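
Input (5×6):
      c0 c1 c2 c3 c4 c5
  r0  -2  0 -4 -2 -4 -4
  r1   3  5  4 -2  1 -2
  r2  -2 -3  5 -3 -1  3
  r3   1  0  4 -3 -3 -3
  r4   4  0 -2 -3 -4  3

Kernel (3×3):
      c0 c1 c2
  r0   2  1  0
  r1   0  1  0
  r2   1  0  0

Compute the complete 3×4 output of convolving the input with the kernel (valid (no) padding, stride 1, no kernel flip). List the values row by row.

-1 -3 -7 -10
9 19 7 -7
-3 3 2 -13

Output[0,0]: The receptive field on the input at this output position is [-2 0 -4 / 3 5 4 / -2 -3 5]. Elementwise product with the kernel and sum: -2·2 + 0·1 + 5·1 + -2·1.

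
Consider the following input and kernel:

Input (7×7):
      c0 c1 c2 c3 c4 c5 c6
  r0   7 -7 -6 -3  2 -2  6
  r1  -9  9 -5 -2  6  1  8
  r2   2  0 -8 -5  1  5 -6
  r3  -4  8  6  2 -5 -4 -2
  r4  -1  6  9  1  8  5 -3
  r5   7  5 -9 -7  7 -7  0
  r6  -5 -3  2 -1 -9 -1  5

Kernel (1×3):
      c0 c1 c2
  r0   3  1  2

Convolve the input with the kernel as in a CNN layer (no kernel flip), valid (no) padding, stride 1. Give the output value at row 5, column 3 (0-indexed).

-28

The receptive field on the input at this output position is [-7 7 -7]. Elementwise product with the kernel and sum: -7·3 + 7·1 + -7·2.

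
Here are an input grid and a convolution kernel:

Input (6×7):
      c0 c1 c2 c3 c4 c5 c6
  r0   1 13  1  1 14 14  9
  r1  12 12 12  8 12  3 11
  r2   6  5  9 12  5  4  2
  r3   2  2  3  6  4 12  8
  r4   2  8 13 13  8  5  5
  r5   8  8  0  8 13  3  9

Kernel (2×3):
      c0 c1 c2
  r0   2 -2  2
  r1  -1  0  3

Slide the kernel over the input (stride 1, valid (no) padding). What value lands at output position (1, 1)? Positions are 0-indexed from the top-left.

The receptive field on the input at this output position is [12 12 8 / 5 9 12]. Elementwise product with the kernel and sum: 12·2 + 12·-2 + 8·2 + 5·-1 + 12·3.

47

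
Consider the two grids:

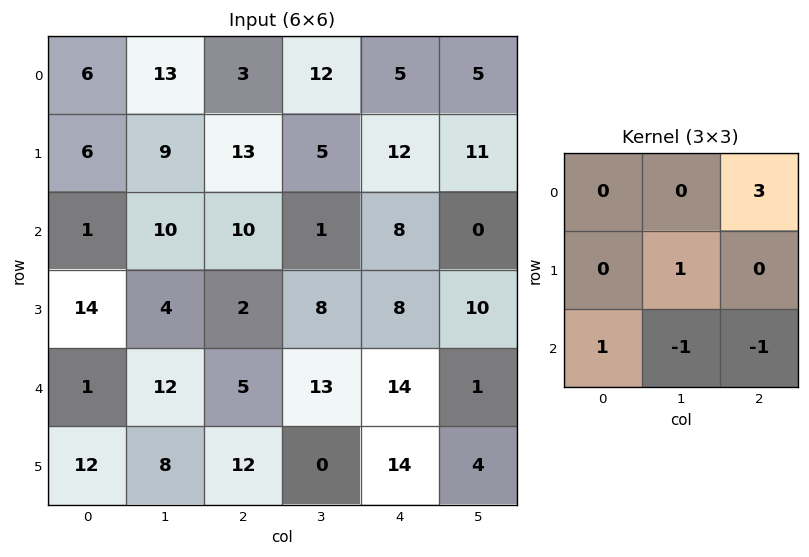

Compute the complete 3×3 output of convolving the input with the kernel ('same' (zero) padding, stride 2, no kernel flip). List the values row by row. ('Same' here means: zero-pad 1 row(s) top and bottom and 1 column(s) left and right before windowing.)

-9 -6 -13
10 19 31
-7 25 26

Output[0,0]: The receptive field on the zero-padded input at this output position is [0 0 0 / 0 6 13 / 0 6 9]. Elementwise product with the kernel and sum: 0·3 + 6·1 + 0·1 + 6·-1 + 9·-1.
Output[0,1]: The receptive field on the zero-padded input at this output position is [0 0 0 / 13 3 12 / 9 13 5]. Elementwise product with the kernel and sum: 0·3 + 3·1 + 9·1 + 13·-1 + 5·-1.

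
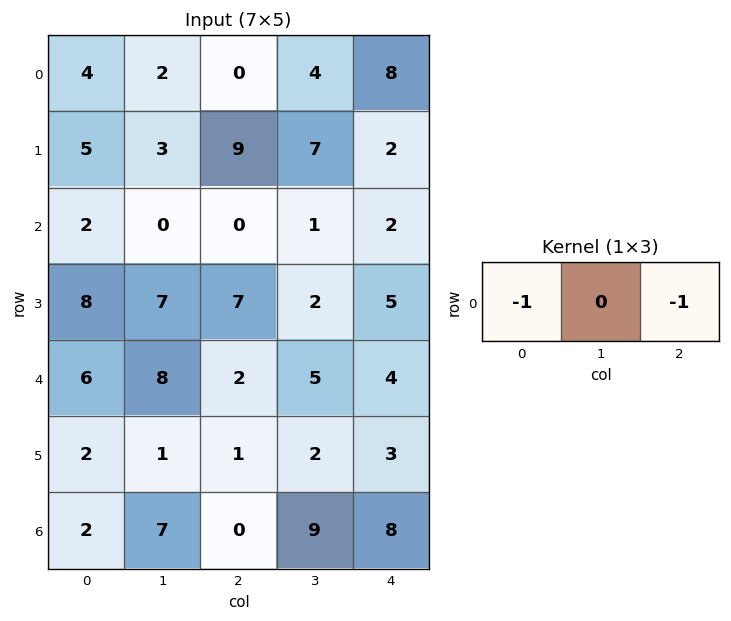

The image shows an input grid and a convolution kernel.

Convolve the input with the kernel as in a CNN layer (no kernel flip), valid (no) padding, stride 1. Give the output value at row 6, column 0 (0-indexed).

-2

The receptive field on the input at this output position is [2 7 0]. Elementwise product with the kernel and sum: 2·-1 + 0·-1.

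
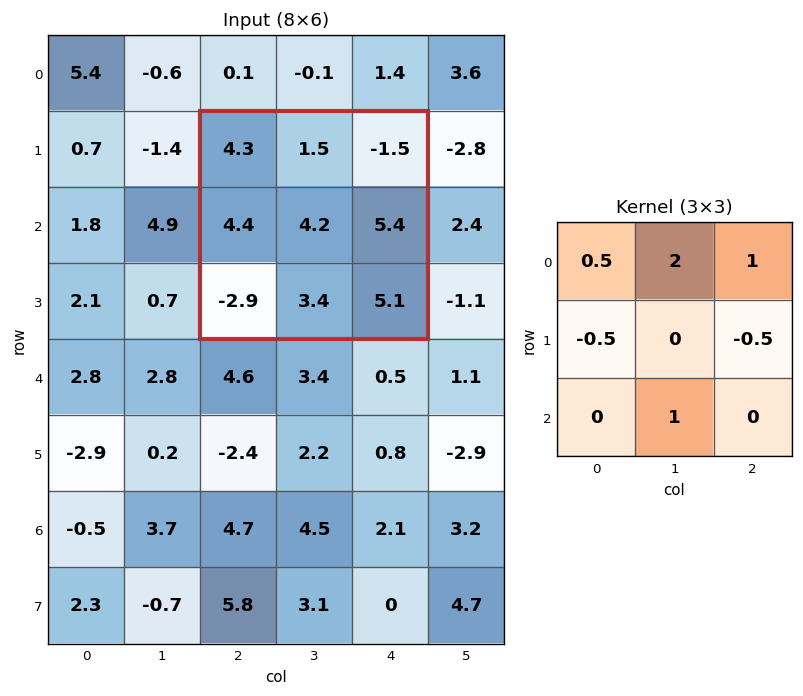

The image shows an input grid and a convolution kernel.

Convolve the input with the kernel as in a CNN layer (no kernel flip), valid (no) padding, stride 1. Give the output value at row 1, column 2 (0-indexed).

2.15

The receptive field on the input at this output position is [4.3 1.5 -1.5 / 4.4 4.2 5.4 / -2.9 3.4 5.1]. Elementwise product with the kernel and sum: 4.3·0.5 + 1.5·2 + -1.5·1 + 4.4·-0.5 + 5.4·-0.5 + 3.4·1.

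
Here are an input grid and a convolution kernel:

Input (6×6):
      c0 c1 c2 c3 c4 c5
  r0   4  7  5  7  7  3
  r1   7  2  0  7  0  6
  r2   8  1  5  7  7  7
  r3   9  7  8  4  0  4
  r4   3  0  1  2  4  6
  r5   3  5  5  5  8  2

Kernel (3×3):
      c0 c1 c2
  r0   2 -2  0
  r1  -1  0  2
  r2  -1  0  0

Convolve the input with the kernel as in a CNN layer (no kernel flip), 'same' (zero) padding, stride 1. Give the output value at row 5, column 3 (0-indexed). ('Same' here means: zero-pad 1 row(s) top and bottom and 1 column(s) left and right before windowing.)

The receptive field on the zero-padded input at this output position is [1 2 4 / 5 5 8 / 0 0 0]. Elementwise product with the kernel and sum: 1·2 + 2·-2 + 5·-1 + 8·2 + 0·-1.

9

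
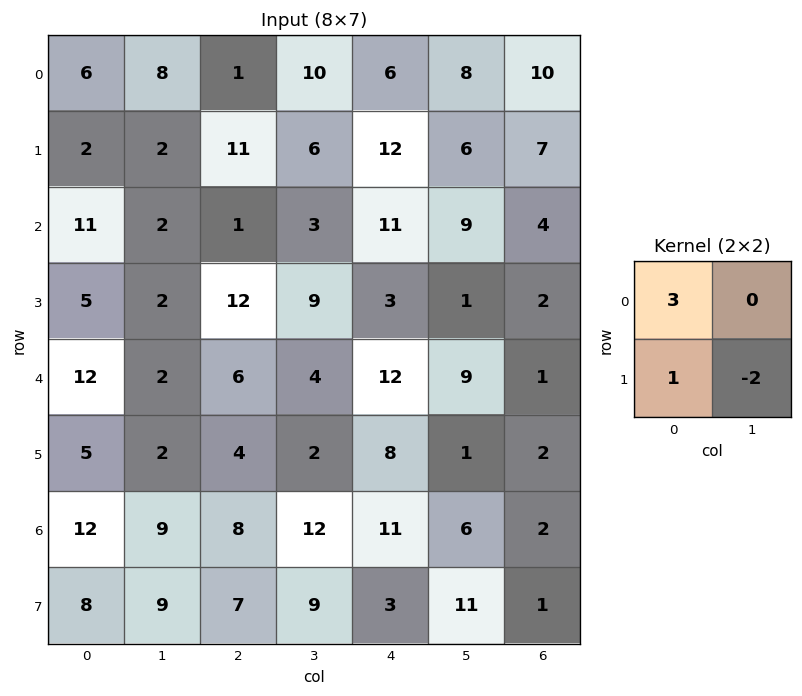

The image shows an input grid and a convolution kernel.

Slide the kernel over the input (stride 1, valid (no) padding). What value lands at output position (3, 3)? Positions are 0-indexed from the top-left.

The receptive field on the input at this output position is [9 3 / 4 12]. Elementwise product with the kernel and sum: 9·3 + 4·1 + 12·-2.

7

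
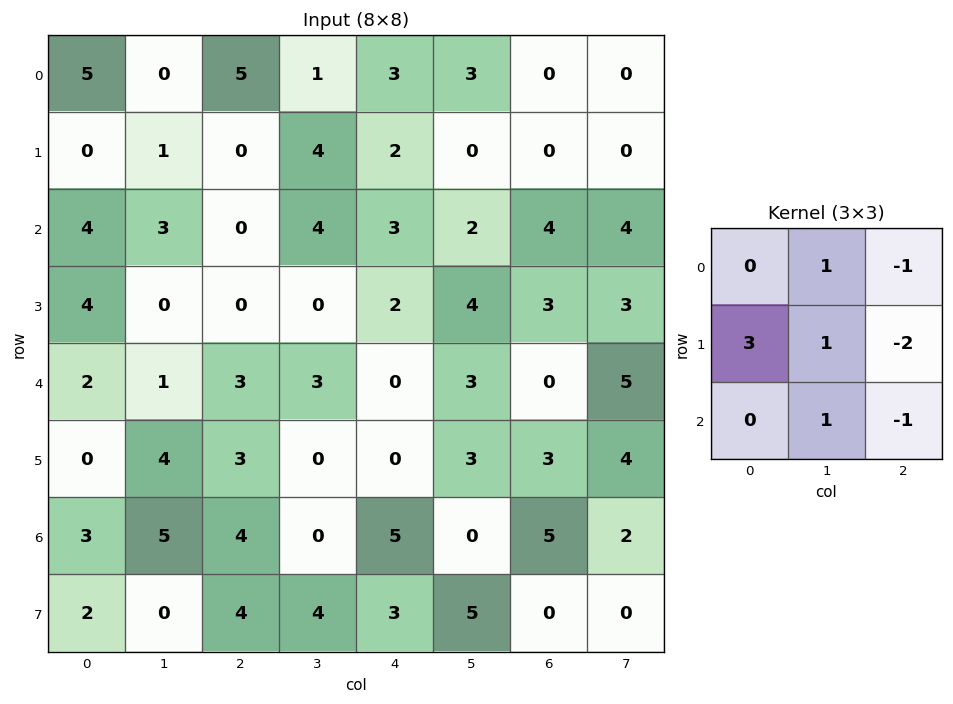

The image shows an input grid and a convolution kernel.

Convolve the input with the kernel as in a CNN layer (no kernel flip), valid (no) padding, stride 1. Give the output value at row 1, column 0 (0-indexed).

The receptive field on the input at this output position is [0 1 0 / 4 3 0 / 4 0 0]. Elementwise product with the kernel and sum: 1·1 + 0·-1 + 4·3 + 3·1 + 0·-2 + 0·1 + 0·-1.

16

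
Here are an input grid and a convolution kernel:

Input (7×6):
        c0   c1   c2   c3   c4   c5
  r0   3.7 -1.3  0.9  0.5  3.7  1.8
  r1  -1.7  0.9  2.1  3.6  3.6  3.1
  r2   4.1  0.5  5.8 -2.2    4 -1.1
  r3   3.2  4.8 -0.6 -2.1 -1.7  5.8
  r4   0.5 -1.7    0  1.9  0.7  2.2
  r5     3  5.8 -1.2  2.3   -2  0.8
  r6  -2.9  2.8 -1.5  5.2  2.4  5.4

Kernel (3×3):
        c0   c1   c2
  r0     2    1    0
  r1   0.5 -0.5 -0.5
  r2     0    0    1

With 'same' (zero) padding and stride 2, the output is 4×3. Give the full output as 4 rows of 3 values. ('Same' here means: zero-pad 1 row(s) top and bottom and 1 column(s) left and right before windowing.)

Output[0,0]: The receptive field on the zero-padded input at this output position is [0 0 0 / 0 3.7 -1.3 / 0 -1.7 0.9]. Elementwise product with the kernel and sum: 0·2 + 0·1 + 0·0.5 + 3.7·-0.5 + -1.3·-0.5 + 0.9·1.
Output[0,1]: The receptive field on the zero-padded input at this output position is [0 0 0 / -1.3 0.9 0.5 / 0.9 2.1 3.6]. Elementwise product with the kernel and sum: 0·2 + 0·1 + -1.3·0.5 + 0.9·-0.5 + 0.5·-0.5 + 3.6·1.

-0.3 2.25 0.6
0.8 0.25 14.05
9.6 9.5 -5.6
3.05 9.95 1.3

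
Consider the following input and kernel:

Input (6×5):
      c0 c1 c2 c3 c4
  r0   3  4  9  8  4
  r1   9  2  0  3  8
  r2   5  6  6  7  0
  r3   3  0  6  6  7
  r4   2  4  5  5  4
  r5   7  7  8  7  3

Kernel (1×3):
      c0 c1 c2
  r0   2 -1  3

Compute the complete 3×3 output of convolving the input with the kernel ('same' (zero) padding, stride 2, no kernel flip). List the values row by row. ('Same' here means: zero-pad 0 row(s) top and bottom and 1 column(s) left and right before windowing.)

Output[0,0]: The receptive field on the zero-padded input at this output position is [0 3 4]. Elementwise product with the kernel and sum: 0·2 + 3·-1 + 4·3.
Output[0,1]: The receptive field on the zero-padded input at this output position is [4 9 8]. Elementwise product with the kernel and sum: 4·2 + 9·-1 + 8·3.

9 23 12
13 27 14
10 18 6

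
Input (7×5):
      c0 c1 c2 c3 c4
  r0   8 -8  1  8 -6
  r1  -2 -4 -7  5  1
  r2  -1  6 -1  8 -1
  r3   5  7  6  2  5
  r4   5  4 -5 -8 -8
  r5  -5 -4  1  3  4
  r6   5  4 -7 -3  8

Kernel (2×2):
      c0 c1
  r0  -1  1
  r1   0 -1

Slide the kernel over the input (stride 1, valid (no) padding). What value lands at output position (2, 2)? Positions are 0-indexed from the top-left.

The receptive field on the input at this output position is [-1 8 / 6 2]. Elementwise product with the kernel and sum: -1·-1 + 8·1 + 2·-1.

7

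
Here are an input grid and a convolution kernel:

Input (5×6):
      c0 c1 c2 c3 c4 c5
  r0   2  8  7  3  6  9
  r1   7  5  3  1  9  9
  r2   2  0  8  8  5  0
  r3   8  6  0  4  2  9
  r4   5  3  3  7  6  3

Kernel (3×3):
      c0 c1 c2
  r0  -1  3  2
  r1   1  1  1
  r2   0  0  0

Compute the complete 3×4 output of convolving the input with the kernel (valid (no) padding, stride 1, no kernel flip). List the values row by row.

Output[0,0]: The receptive field on the input at this output position is [2 8 7 / 7 5 3 / 2 0 8]. Elementwise product with the kernel and sum: 2·-1 + 8·3 + 7·2 + 7·1 + 5·1 + 3·1.

51 28 27 52
24 22 39 57
28 50 32 22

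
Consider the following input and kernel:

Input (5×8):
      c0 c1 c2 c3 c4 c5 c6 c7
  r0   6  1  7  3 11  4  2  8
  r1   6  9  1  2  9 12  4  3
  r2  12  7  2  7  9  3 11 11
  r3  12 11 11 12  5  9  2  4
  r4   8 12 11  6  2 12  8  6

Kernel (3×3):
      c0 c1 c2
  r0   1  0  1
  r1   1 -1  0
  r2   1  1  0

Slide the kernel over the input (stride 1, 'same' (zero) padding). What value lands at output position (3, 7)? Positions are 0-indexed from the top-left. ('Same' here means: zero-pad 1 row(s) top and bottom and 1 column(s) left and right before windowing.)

The receptive field on the zero-padded input at this output position is [11 11 0 / 2 4 0 / 8 6 0]. Elementwise product with the kernel and sum: 11·1 + 0·1 + 2·1 + 4·-1 + 8·1 + 6·1.

23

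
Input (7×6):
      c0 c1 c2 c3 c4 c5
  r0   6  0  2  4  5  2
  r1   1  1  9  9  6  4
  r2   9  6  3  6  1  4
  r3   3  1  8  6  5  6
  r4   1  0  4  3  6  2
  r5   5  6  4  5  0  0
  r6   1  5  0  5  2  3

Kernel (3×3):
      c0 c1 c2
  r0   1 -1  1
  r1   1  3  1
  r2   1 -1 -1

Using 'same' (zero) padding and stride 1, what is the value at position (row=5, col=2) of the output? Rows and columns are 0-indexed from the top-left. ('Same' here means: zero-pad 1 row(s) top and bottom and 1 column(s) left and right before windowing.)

The receptive field on the zero-padded input at this output position is [0 4 3 / 6 4 5 / 5 0 5]. Elementwise product with the kernel and sum: 0·1 + 4·-1 + 3·1 + 6·1 + 4·3 + 5·1 + 5·1 + 0·-1 + 5·-1.

22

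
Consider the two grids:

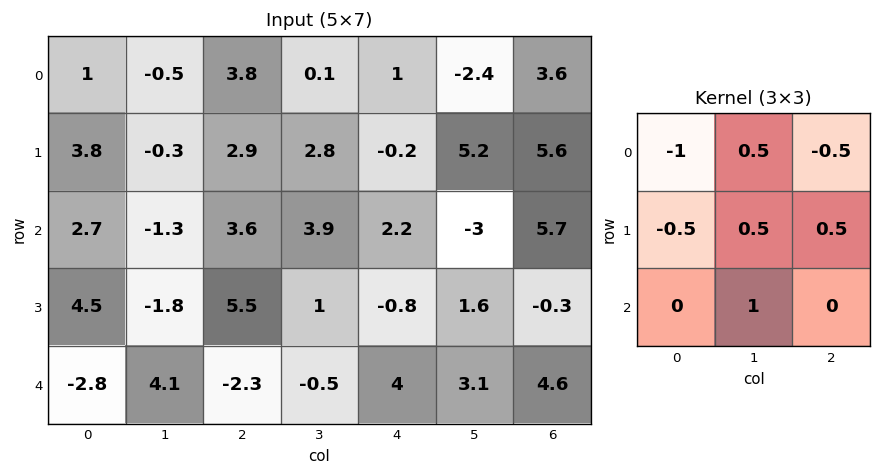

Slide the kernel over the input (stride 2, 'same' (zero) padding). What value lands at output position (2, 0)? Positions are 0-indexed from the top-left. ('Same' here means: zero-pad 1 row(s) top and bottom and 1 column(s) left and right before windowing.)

The receptive field on the zero-padded input at this output position is [0 4.5 -1.8 / 0 -2.8 4.1 / 0 0 0]. Elementwise product with the kernel and sum: 0·-1 + 4.5·0.5 + -1.8·-0.5 + 0·-0.5 + -2.8·0.5 + 4.1·0.5 + 0·1.

3.8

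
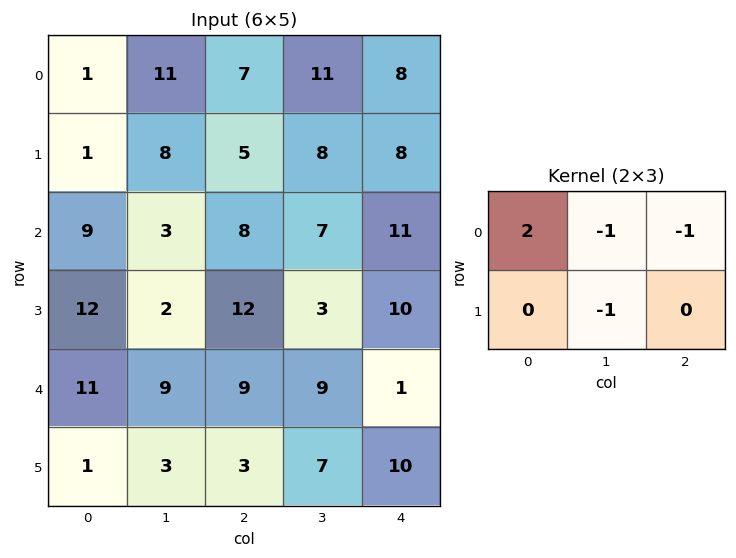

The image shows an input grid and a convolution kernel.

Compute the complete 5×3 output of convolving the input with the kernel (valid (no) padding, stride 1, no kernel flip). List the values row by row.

-24 -1 -13
-14 -5 -13
5 -21 -5
1 -20 2
1 -3 1

Output[0,0]: The receptive field on the input at this output position is [1 11 7 / 1 8 5]. Elementwise product with the kernel and sum: 1·2 + 11·-1 + 7·-1 + 8·-1.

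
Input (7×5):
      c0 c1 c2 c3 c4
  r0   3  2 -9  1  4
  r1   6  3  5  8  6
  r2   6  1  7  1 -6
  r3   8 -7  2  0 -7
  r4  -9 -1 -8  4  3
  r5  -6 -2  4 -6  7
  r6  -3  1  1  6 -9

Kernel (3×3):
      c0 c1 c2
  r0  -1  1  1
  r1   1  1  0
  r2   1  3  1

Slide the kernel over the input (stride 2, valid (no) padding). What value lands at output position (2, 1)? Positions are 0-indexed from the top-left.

The receptive field on the input at this output position is [-8 4 3 / 4 -6 7 / 1 6 -9]. Elementwise product with the kernel and sum: -8·-1 + 4·1 + 3·1 + 4·1 + -6·1 + 1·1 + 6·3 + -9·1.

23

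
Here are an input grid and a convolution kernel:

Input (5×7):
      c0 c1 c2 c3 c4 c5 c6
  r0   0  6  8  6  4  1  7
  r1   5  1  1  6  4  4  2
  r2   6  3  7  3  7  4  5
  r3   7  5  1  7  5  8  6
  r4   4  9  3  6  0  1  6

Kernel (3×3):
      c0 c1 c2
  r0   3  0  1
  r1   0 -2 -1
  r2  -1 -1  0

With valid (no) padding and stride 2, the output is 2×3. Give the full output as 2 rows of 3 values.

-4 2 -2
1 0 3

Output[0,0]: The receptive field on the input at this output position is [0 6 8 / 5 1 1 / 6 3 7]. Elementwise product with the kernel and sum: 0·3 + 8·1 + 1·-2 + 1·-1 + 6·-1 + 3·-1.
Output[0,1]: The receptive field on the input at this output position is [8 6 4 / 1 6 4 / 7 3 7]. Elementwise product with the kernel and sum: 8·3 + 4·1 + 6·-2 + 4·-1 + 7·-1 + 3·-1.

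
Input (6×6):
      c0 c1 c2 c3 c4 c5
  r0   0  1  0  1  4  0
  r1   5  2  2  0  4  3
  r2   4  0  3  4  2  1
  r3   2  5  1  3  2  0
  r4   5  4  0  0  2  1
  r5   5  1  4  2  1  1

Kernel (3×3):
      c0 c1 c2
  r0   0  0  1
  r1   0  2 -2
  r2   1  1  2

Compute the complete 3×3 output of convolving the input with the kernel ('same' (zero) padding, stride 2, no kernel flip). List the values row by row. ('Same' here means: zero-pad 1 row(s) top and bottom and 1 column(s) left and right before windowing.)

Output[0,0]: The receptive field on the zero-padded input at this output position is [0 0 0 / 0 0 1 / 0 5 2]. Elementwise product with the kernel and sum: 0·1 + 0·2 + 1·-2 + 0·1 + 5·1 + 2·2.

7 2 18
22 10 10
14 12 7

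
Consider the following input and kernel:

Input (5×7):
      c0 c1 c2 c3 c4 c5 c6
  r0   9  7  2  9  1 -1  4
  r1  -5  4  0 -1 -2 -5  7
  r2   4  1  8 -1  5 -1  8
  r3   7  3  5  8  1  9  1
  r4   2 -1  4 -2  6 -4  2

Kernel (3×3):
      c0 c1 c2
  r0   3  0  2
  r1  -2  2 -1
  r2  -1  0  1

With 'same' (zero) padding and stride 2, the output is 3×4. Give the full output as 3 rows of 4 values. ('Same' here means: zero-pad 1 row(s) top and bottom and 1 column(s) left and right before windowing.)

Output[0,0]: The receptive field on the zero-padded input at this output position is [0 0 0 / 0 9 7 / 0 -5 4]. Elementwise product with the kernel and sum: 0·3 + 0·2 + 0·-2 + 9·2 + 7·-1 + 0·-1 + 4·1.

15 -24 -19 15
18 30 1 -6
11 37 62 39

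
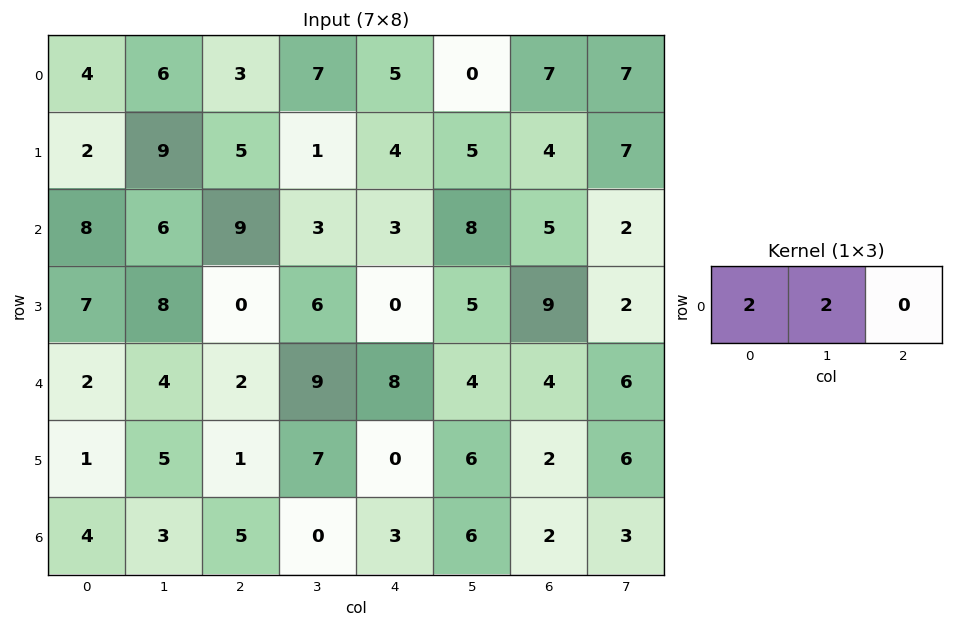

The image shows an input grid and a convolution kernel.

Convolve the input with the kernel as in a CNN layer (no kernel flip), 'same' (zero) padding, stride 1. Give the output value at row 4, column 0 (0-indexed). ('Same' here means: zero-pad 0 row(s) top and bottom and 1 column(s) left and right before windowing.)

The receptive field on the zero-padded input at this output position is [0 2 4]. Elementwise product with the kernel and sum: 0·2 + 2·2.

4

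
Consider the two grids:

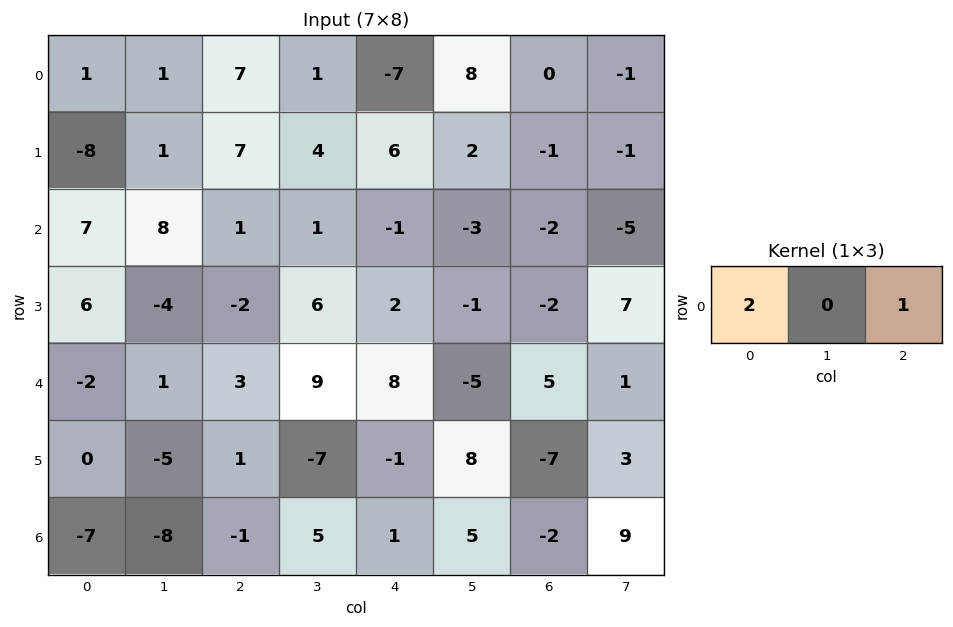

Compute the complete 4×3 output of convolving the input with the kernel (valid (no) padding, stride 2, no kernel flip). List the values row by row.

Output[0,0]: The receptive field on the input at this output position is [1 1 7]. Elementwise product with the kernel and sum: 1·2 + 7·1.
Output[0,1]: The receptive field on the input at this output position is [7 1 -7]. Elementwise product with the kernel and sum: 7·2 + -7·1.

9 7 -14
15 1 -4
-1 14 21
-15 -1 0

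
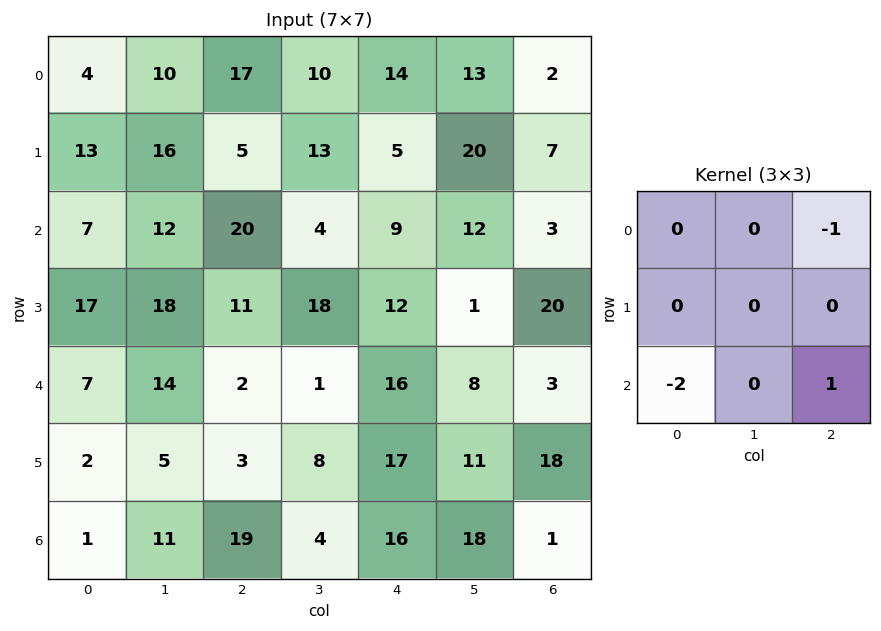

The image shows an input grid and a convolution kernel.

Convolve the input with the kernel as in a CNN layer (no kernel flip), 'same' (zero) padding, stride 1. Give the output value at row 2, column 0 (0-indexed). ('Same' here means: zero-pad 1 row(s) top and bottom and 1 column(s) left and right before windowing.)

2

The receptive field on the zero-padded input at this output position is [0 13 16 / 0 7 12 / 0 17 18]. Elementwise product with the kernel and sum: 16·-1 + 0·-2 + 18·1.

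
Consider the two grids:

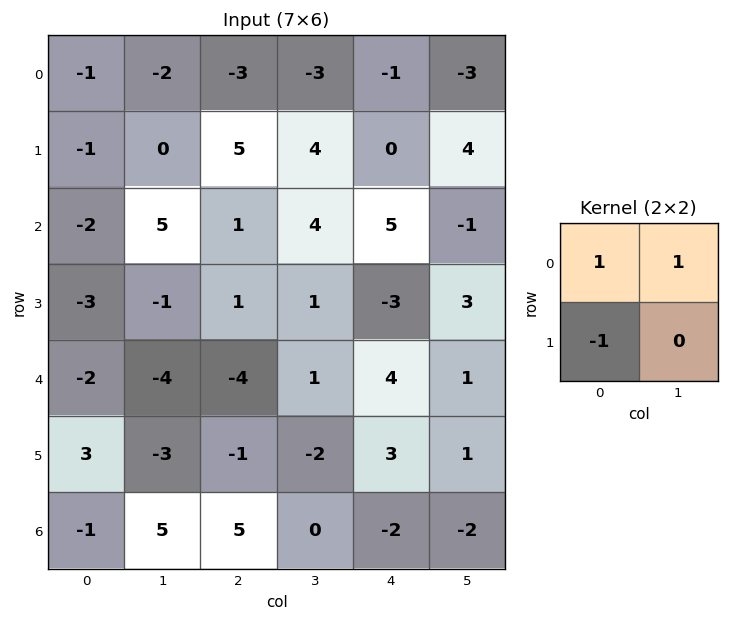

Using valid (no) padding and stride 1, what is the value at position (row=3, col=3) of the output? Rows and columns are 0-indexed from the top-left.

The receptive field on the input at this output position is [1 -3 / 1 4]. Elementwise product with the kernel and sum: 1·1 + -3·1 + 1·-1.

-3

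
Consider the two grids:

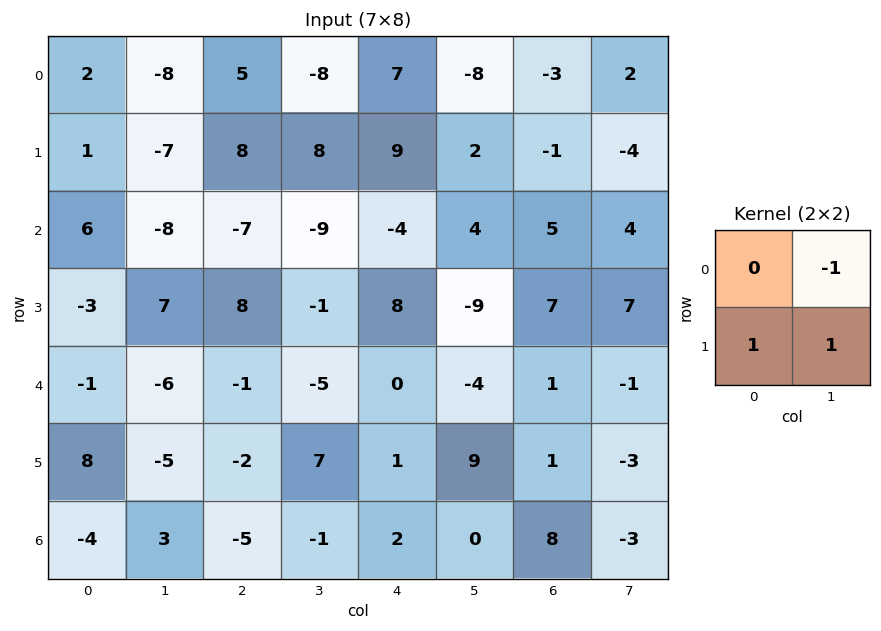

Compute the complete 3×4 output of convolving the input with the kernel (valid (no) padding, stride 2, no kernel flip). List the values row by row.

2 24 19 -7
12 16 -5 10
9 10 14 -1

Output[0,0]: The receptive field on the input at this output position is [2 -8 / 1 -7]. Elementwise product with the kernel and sum: -8·-1 + 1·1 + -7·1.
Output[0,1]: The receptive field on the input at this output position is [5 -8 / 8 8]. Elementwise product with the kernel and sum: -8·-1 + 8·1 + 8·1.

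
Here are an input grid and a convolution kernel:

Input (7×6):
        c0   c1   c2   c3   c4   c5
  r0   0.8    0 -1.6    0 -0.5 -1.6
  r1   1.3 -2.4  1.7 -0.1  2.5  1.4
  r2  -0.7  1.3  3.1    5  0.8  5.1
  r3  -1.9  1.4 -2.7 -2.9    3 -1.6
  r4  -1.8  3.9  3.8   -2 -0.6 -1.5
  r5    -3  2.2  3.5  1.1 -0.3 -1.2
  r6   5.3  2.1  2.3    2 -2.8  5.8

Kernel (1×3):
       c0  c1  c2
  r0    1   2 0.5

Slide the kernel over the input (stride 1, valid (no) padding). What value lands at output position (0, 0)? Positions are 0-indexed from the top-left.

0

The receptive field on the input at this output position is [0.8 0 -1.6]. Elementwise product with the kernel and sum: 0.8·1 + 0·2 + -1.6·0.5.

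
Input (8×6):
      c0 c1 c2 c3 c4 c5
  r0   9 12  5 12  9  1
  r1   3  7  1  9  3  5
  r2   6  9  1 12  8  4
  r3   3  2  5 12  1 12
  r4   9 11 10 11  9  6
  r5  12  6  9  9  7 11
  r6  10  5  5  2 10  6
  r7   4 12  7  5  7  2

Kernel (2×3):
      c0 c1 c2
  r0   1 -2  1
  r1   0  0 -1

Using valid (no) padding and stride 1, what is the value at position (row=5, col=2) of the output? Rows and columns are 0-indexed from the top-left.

The receptive field on the input at this output position is [9 9 7 / 5 2 10]. Elementwise product with the kernel and sum: 9·1 + 9·-2 + 7·1 + 10·-1.

-12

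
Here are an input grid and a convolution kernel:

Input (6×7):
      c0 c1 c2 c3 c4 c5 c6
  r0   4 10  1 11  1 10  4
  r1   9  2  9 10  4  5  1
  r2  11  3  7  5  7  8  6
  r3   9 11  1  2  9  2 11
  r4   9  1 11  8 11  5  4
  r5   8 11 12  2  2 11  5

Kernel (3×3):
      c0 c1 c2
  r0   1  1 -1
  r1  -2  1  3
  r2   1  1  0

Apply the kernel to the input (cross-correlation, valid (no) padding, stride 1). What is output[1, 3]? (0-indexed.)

The receptive field on the input at this output position is [10 4 5 / 5 7 8 / 2 9 2]. Elementwise product with the kernel and sum: 10·1 + 4·1 + 5·-1 + 5·-2 + 7·1 + 8·3 + 2·1 + 9·1.

41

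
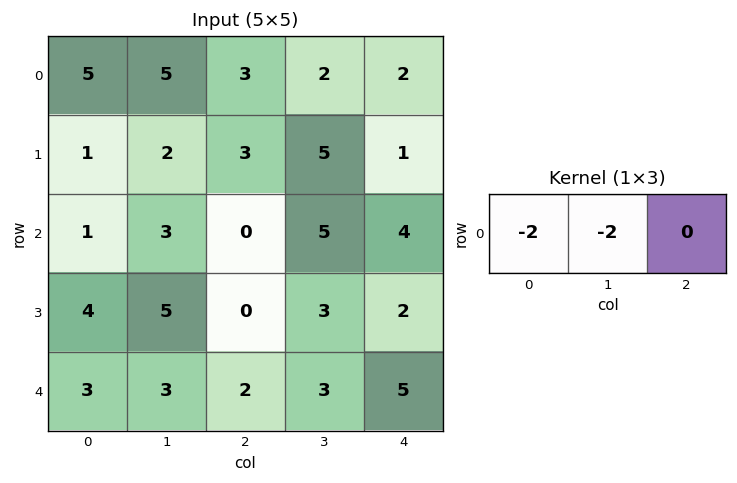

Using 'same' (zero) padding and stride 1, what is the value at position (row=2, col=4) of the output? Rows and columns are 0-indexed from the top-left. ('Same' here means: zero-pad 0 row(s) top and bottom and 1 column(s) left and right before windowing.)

-18

The receptive field on the zero-padded input at this output position is [5 4 0]. Elementwise product with the kernel and sum: 5·-2 + 4·-2.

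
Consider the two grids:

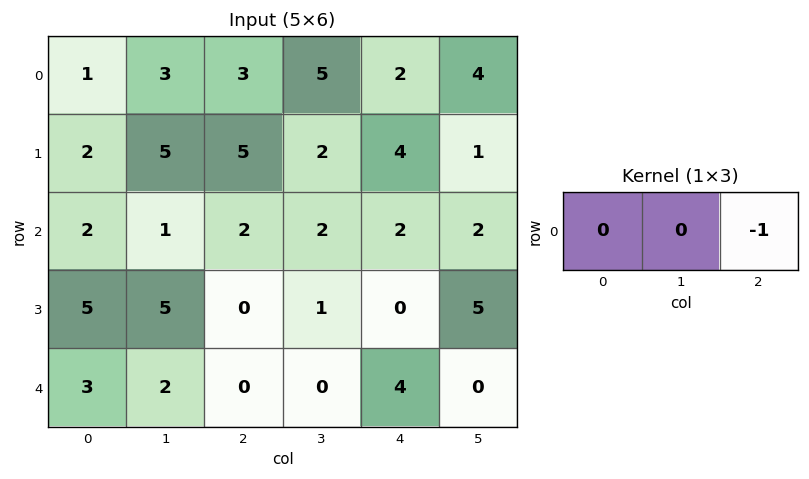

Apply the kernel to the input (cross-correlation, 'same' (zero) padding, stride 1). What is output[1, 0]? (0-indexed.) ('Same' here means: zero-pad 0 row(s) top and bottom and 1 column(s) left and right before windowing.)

The receptive field on the zero-padded input at this output position is [0 2 5]. Elementwise product with the kernel and sum: 5·-1.

-5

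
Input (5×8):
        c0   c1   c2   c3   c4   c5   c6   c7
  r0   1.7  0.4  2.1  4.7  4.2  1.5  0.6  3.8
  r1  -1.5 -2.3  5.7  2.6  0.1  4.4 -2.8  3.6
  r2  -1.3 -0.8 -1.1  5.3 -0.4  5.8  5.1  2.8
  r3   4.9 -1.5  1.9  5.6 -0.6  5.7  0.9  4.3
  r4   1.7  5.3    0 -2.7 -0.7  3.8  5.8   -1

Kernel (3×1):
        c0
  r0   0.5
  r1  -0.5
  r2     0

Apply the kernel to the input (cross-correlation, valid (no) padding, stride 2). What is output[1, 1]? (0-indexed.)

The receptive field on the input at this output position is [-1.1 / 1.9 / 0]. Elementwise product with the kernel and sum: -1.1·0.5 + 1.9·-0.5.

-1.5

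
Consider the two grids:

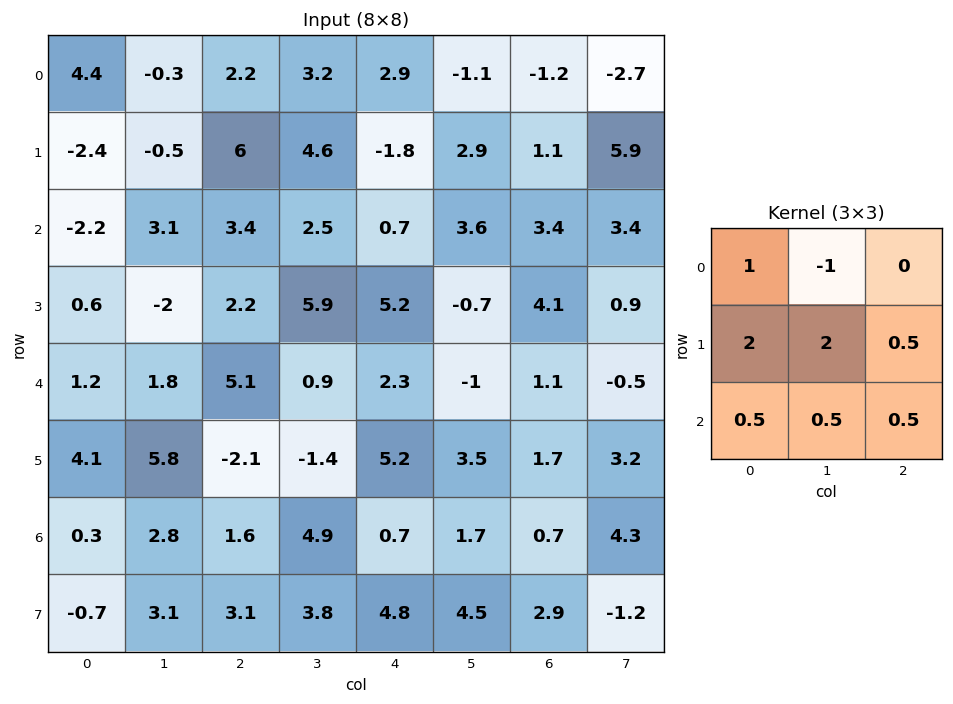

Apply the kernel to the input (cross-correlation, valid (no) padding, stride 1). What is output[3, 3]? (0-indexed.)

The receptive field on the input at this output position is [5.9 5.2 -0.7 / 0.9 2.3 -1 / -1.4 5.2 3.5]. Elementwise product with the kernel and sum: 5.9·1 + 5.2·-1 + 0.9·2 + 2.3·2 + -1·0.5 + -1.4·0.5 + 5.2·0.5 + 3.5·0.5.

10.25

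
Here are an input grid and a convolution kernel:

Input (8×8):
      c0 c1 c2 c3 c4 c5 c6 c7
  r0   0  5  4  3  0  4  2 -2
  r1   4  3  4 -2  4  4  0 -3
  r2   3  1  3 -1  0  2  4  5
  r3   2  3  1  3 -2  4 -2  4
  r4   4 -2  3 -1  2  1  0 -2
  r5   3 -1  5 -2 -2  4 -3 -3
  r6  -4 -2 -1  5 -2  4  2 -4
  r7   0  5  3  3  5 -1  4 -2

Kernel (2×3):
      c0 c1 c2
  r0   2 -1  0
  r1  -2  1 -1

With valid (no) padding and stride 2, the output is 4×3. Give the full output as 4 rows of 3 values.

-14 -9 -8
3 10 8
-2 -3 14
-4 -15 -23

Output[0,0]: The receptive field on the input at this output position is [0 5 4 / 4 3 4]. Elementwise product with the kernel and sum: 0·2 + 5·-1 + 4·-2 + 3·1 + 4·-1.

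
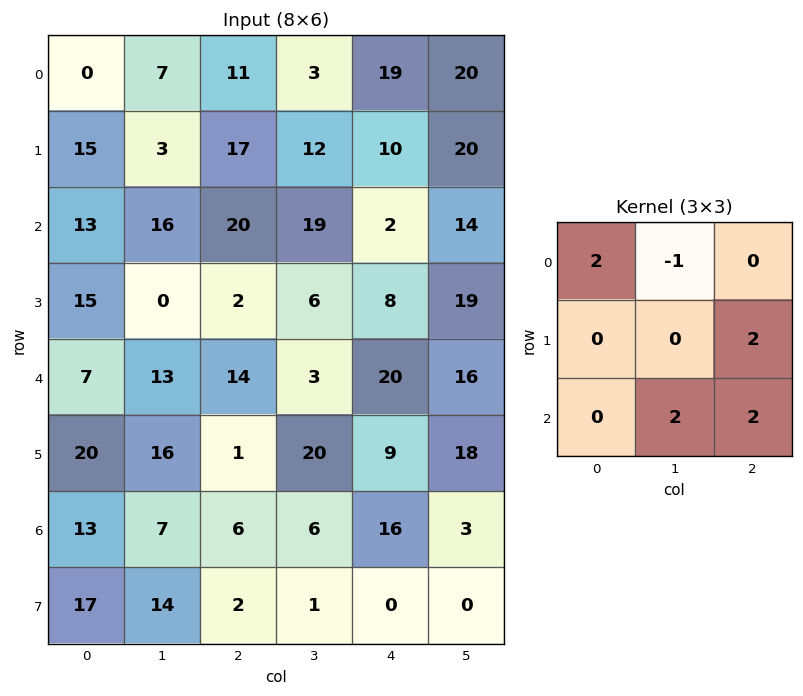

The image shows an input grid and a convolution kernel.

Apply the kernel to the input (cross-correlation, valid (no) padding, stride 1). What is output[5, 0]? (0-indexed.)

The receptive field on the input at this output position is [20 16 1 / 13 7 6 / 17 14 2]. Elementwise product with the kernel and sum: 20·2 + 16·-1 + 6·2 + 14·2 + 2·2.

68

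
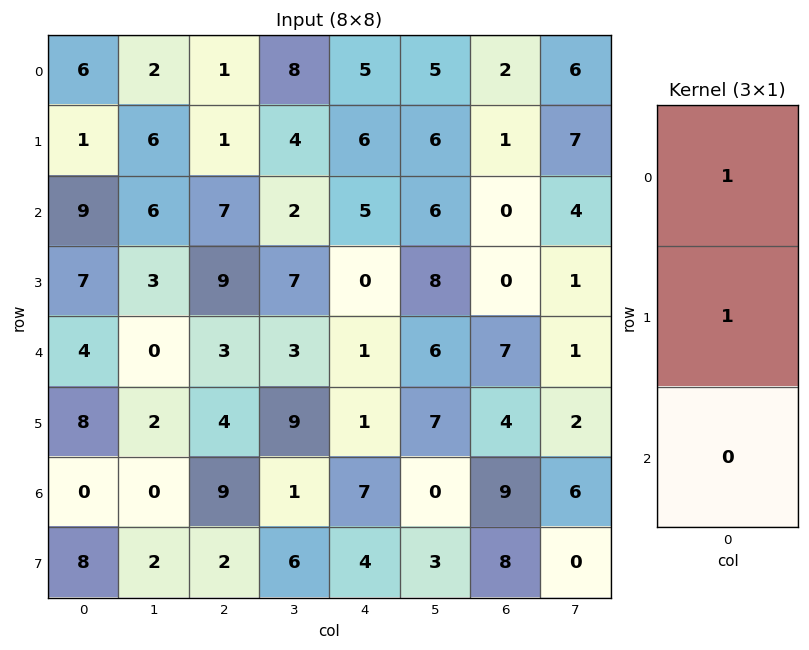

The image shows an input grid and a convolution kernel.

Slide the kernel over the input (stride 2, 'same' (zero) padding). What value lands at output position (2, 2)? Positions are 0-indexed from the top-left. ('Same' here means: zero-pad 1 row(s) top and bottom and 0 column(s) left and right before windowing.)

The receptive field on the zero-padded input at this output position is [0 / 1 / 1]. Elementwise product with the kernel and sum: 0·1 + 1·1.

1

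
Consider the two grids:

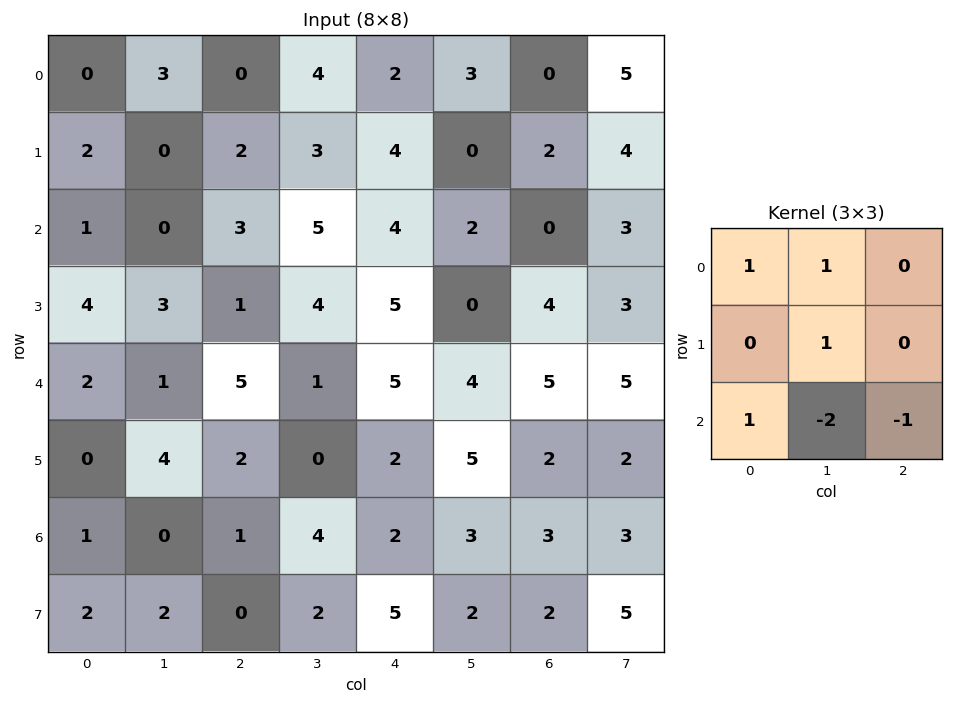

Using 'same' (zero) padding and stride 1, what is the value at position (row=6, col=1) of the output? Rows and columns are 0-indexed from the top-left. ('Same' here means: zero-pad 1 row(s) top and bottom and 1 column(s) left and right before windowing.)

2

The receptive field on the zero-padded input at this output position is [0 4 2 / 1 0 1 / 2 2 0]. Elementwise product with the kernel and sum: 0·1 + 4·1 + 0·1 + 2·1 + 2·-2 + 0·-1.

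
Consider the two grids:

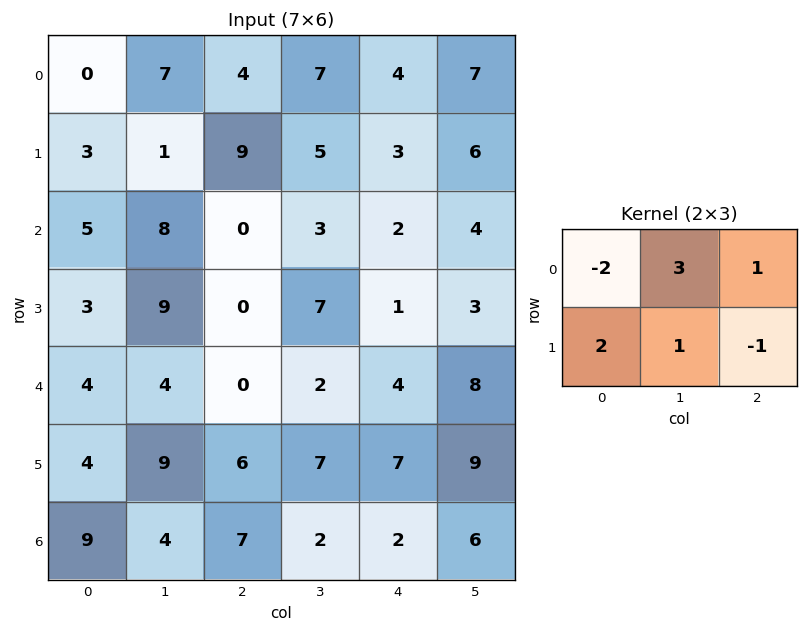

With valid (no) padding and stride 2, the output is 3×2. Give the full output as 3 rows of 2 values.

Output[0,0]: The receptive field on the input at this output position is [0 7 4 / 3 1 9]. Elementwise product with the kernel and sum: 0·-2 + 7·3 + 4·1 + 3·2 + 1·1 + 9·-1.
Output[0,1]: The receptive field on the input at this output position is [4 7 4 / 9 5 3]. Elementwise product with the kernel and sum: 4·-2 + 7·3 + 4·1 + 9·2 + 5·1 + 3·-1.

23 37
29 17
15 22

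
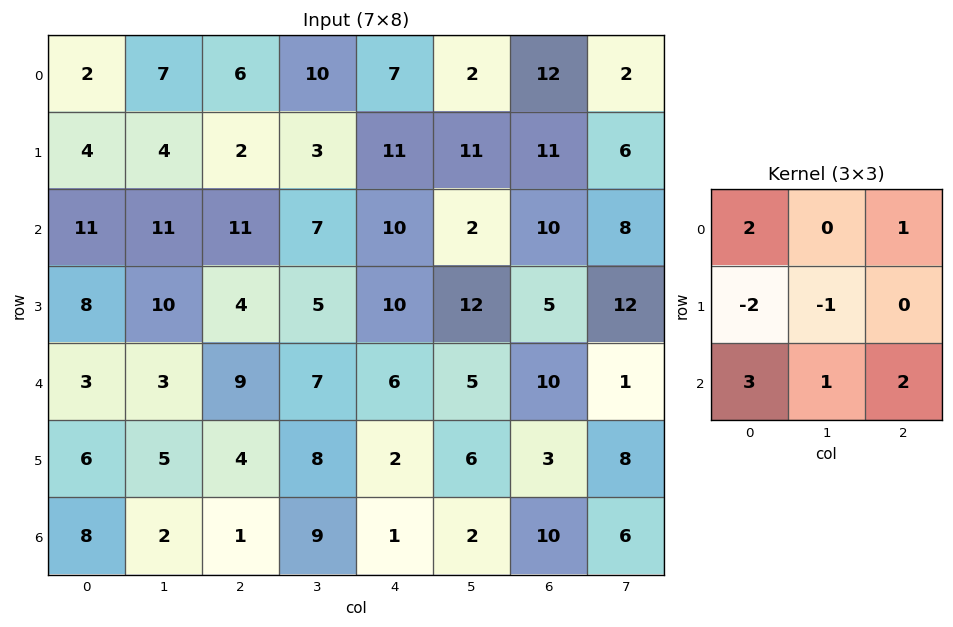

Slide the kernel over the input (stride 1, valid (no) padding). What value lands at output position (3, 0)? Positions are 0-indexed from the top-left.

42

The receptive field on the input at this output position is [8 10 4 / 3 3 9 / 6 5 4]. Elementwise product with the kernel and sum: 8·2 + 4·1 + 3·-2 + 3·-1 + 6·3 + 5·1 + 4·2.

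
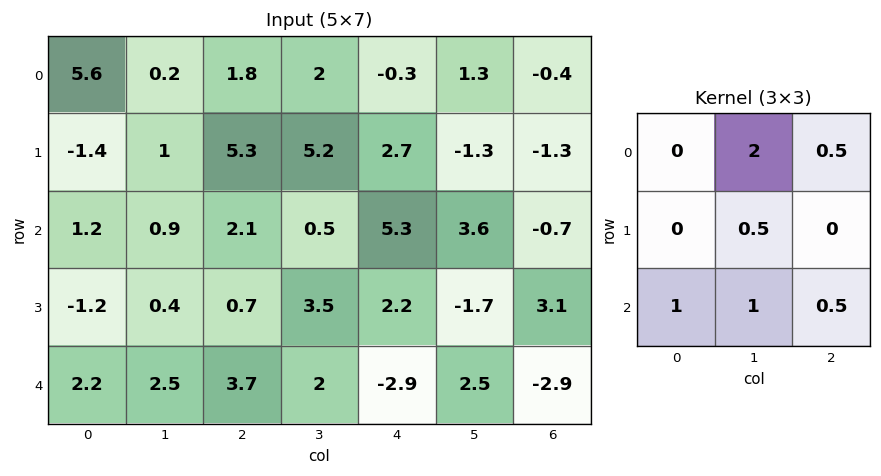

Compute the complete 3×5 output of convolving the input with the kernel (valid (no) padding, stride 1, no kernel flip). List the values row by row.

4.95 10.5 11.7 9 10.3
4.65 17.1 17.3 12.25 0.6
9.6 12 9.65 13.85 4.15

Output[0,0]: The receptive field on the input at this output position is [5.6 0.2 1.8 / -1.4 1 5.3 / 1.2 0.9 2.1]. Elementwise product with the kernel and sum: 0.2·2 + 1.8·0.5 + 1·0.5 + 1.2·1 + 0.9·1 + 2.1·0.5.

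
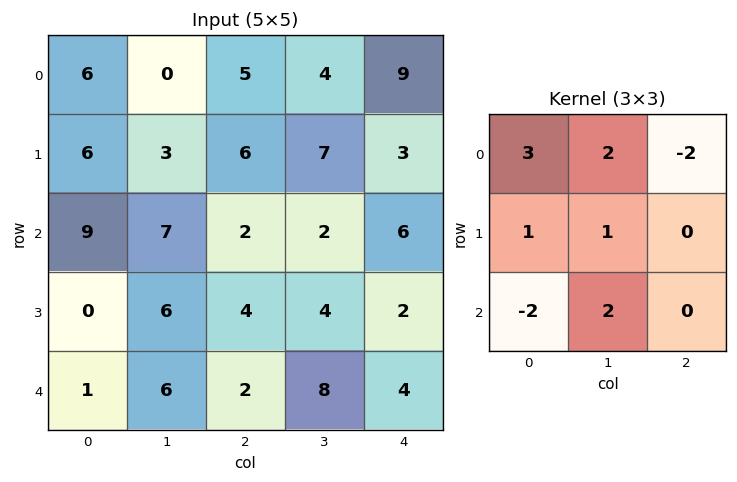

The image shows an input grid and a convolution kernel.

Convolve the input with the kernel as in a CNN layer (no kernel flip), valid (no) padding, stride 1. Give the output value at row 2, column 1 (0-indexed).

The receptive field on the input at this output position is [7 2 2 / 6 4 4 / 6 2 8]. Elementwise product with the kernel and sum: 7·3 + 2·2 + 2·-2 + 6·1 + 4·1 + 6·-2 + 2·2.

23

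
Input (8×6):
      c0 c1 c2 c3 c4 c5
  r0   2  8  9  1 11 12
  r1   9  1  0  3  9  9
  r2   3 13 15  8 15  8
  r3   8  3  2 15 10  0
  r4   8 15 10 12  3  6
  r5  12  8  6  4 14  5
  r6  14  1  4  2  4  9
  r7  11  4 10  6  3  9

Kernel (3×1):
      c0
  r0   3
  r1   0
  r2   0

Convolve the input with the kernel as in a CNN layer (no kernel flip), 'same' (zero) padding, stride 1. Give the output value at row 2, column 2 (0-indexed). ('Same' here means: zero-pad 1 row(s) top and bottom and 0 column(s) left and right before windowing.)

0

The receptive field on the zero-padded input at this output position is [0 / 15 / 2]. Elementwise product with the kernel and sum: 0·3.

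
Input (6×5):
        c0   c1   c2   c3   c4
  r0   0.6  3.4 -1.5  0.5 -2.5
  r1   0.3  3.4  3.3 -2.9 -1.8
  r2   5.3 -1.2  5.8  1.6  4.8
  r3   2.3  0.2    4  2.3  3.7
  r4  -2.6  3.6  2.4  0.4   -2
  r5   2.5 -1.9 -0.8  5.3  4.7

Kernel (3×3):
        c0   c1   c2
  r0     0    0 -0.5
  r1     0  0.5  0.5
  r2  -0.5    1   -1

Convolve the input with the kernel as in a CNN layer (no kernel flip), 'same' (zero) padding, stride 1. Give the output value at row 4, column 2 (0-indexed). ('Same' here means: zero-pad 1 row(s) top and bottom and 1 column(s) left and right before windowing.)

The receptive field on the zero-padded input at this output position is [0.2 4 2.3 / 3.6 2.4 0.4 / -1.9 -0.8 5.3]. Elementwise product with the kernel and sum: 2.3·-0.5 + 2.4·0.5 + 0.4·0.5 + -1.9·-0.5 + -0.8·1 + 5.3·-1.

-4.9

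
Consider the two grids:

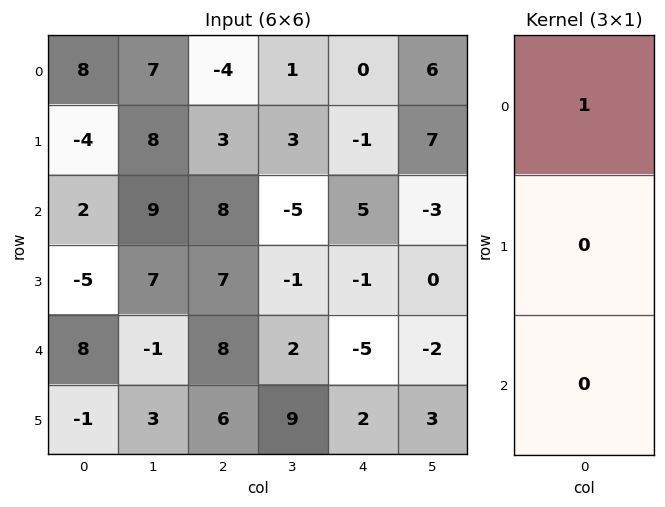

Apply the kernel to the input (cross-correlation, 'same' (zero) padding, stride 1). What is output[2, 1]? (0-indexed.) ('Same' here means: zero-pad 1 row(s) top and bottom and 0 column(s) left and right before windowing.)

8

The receptive field on the zero-padded input at this output position is [8 / 9 / 7]. Elementwise product with the kernel and sum: 8·1.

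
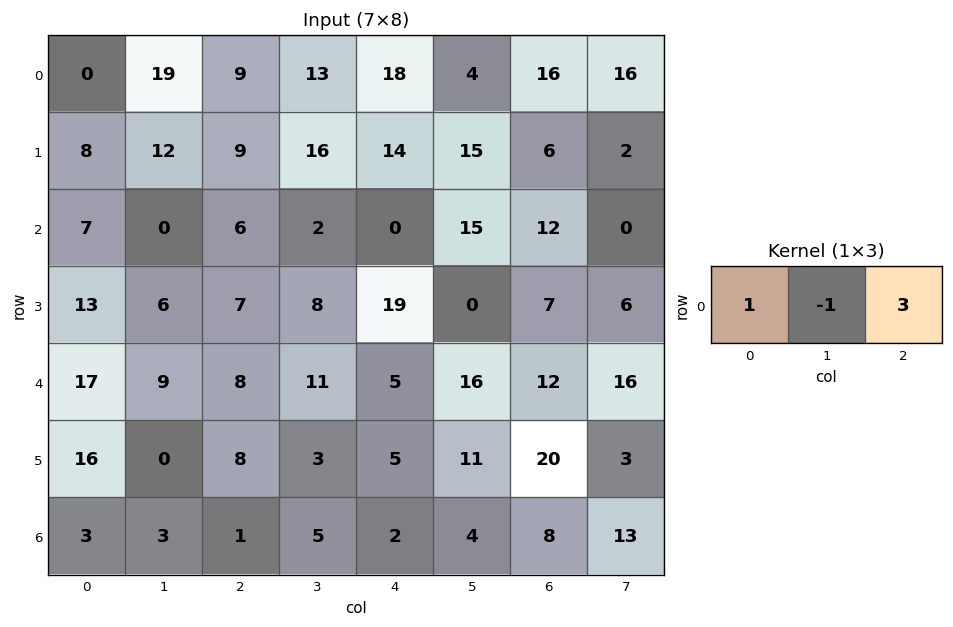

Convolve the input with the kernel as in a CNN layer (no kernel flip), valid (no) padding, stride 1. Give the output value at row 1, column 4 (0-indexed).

17

The receptive field on the input at this output position is [14 15 6]. Elementwise product with the kernel and sum: 14·1 + 15·-1 + 6·3.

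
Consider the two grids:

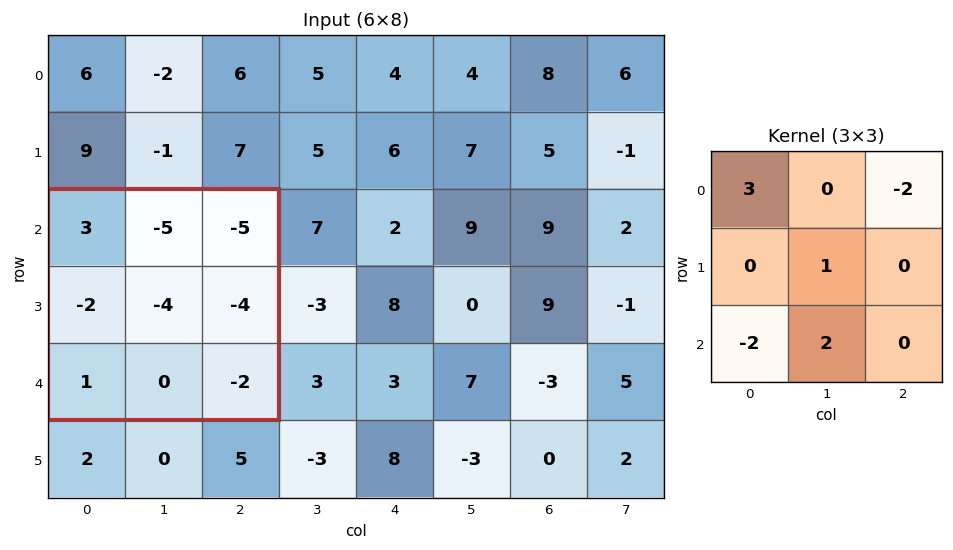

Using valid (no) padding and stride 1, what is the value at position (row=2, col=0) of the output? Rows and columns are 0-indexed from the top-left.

13

The receptive field on the input at this output position is [3 -5 -5 / -2 -4 -4 / 1 0 -2]. Elementwise product with the kernel and sum: 3·3 + -5·-2 + -4·1 + 1·-2 + 0·2.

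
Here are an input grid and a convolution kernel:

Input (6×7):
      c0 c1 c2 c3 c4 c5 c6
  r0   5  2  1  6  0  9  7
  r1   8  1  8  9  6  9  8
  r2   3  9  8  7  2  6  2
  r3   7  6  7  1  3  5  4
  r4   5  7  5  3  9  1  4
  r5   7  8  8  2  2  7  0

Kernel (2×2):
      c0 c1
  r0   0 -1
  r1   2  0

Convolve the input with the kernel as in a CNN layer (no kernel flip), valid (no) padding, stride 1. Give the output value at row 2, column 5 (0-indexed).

8

The receptive field on the input at this output position is [6 2 / 5 4]. Elementwise product with the kernel and sum: 2·-1 + 5·2.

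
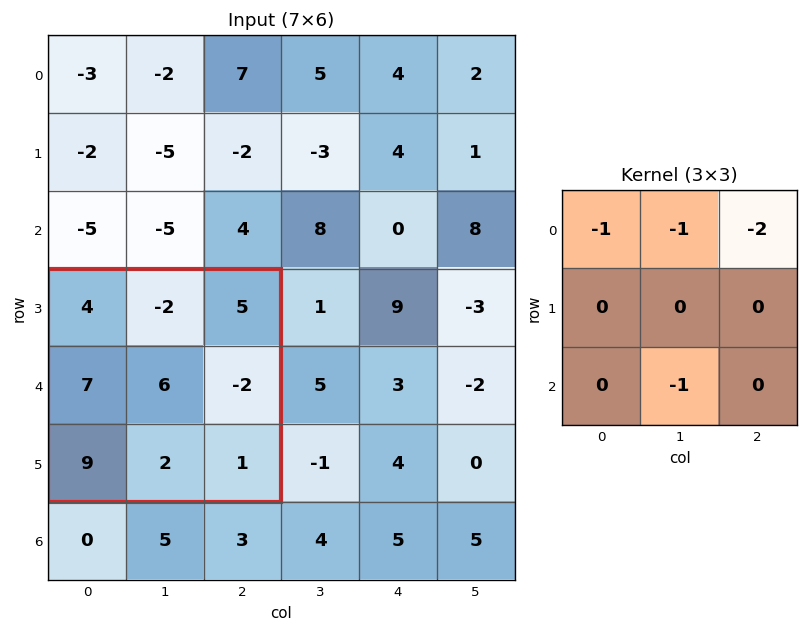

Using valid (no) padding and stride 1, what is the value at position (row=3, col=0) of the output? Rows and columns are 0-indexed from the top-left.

-14

The receptive field on the input at this output position is [4 -2 5 / 7 6 -2 / 9 2 1]. Elementwise product with the kernel and sum: 4·-1 + -2·-1 + 5·-2 + 2·-1.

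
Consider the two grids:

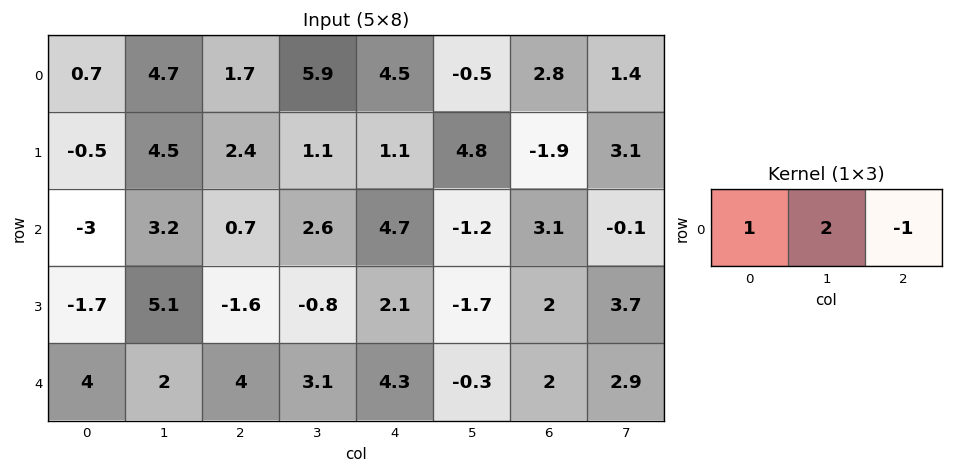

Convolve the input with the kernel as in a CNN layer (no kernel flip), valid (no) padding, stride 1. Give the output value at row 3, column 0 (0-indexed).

The receptive field on the input at this output position is [-1.7 5.1 -1.6]. Elementwise product with the kernel and sum: -1.7·1 + 5.1·2 + -1.6·-1.

10.1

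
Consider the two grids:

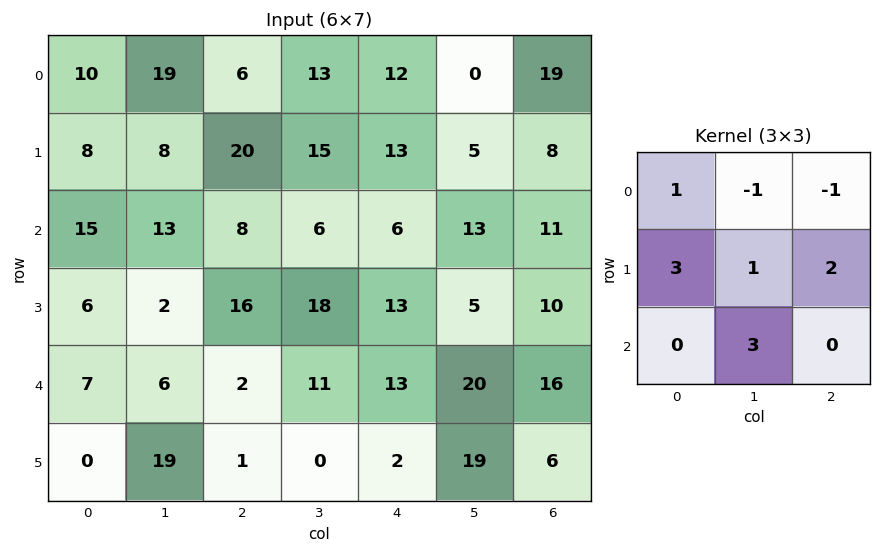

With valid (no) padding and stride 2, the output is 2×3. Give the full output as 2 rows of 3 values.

96 100 92
64 121 106

Output[0,0]: The receptive field on the input at this output position is [10 19 6 / 8 8 20 / 15 13 8]. Elementwise product with the kernel and sum: 10·1 + 19·-1 + 6·-1 + 8·3 + 8·1 + 20·2 + 13·3.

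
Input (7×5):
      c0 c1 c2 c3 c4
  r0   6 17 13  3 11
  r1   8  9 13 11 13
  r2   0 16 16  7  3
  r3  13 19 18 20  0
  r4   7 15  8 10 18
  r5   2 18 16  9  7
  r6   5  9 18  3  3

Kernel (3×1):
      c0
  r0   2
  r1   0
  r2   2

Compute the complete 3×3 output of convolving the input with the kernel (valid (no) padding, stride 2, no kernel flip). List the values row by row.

12 58 28
14 48 42
24 52 42

Output[0,0]: The receptive field on the input at this output position is [6 / 8 / 0]. Elementwise product with the kernel and sum: 6·2 + 0·2.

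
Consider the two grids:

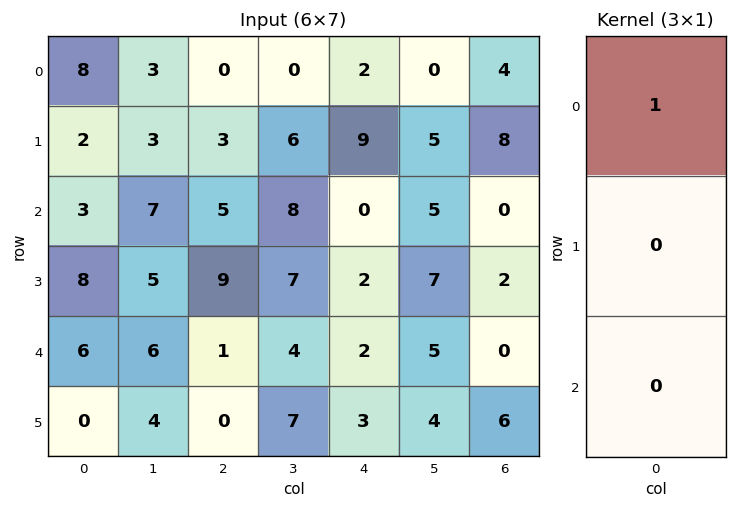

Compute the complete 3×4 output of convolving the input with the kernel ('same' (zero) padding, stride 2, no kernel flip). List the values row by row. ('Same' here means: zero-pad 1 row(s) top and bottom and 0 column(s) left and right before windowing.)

Output[0,0]: The receptive field on the zero-padded input at this output position is [0 / 8 / 2]. Elementwise product with the kernel and sum: 0·1.
Output[0,1]: The receptive field on the zero-padded input at this output position is [0 / 0 / 3]. Elementwise product with the kernel and sum: 0·1.

0 0 0 0
2 3 9 8
8 9 2 2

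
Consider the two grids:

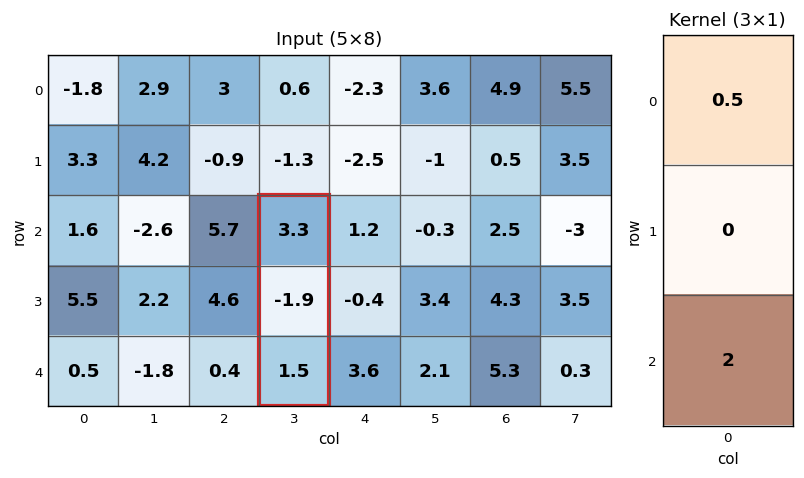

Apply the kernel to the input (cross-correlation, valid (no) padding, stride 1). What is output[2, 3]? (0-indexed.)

The receptive field on the input at this output position is [3.3 / -1.9 / 1.5]. Elementwise product with the kernel and sum: 3.3·0.5 + 1.5·2.

4.65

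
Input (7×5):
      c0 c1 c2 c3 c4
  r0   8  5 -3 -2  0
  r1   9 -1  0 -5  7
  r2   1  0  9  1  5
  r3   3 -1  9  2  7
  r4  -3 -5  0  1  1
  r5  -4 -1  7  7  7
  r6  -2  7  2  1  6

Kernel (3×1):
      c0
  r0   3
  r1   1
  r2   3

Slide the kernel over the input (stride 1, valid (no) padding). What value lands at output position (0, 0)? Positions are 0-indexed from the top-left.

36

The receptive field on the input at this output position is [8 / 9 / 1]. Elementwise product with the kernel and sum: 8·3 + 9·1 + 1·3.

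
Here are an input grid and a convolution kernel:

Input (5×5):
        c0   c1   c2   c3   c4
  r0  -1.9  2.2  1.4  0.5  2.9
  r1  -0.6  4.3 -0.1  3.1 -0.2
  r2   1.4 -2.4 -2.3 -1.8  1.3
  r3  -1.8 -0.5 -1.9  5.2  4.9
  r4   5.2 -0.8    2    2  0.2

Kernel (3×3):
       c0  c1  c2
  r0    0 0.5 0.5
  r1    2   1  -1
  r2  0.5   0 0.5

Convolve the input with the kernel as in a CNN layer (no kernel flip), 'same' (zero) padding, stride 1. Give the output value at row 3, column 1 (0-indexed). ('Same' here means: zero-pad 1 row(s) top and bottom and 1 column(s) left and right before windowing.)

The receptive field on the zero-padded input at this output position is [1.4 -2.4 -2.3 / -1.8 -0.5 -1.9 / 5.2 -0.8 2]. Elementwise product with the kernel and sum: -2.4·0.5 + -2.3·0.5 + -1.8·2 + -0.5·1 + -1.9·-1 + 5.2·0.5 + 2·0.5.

-0.95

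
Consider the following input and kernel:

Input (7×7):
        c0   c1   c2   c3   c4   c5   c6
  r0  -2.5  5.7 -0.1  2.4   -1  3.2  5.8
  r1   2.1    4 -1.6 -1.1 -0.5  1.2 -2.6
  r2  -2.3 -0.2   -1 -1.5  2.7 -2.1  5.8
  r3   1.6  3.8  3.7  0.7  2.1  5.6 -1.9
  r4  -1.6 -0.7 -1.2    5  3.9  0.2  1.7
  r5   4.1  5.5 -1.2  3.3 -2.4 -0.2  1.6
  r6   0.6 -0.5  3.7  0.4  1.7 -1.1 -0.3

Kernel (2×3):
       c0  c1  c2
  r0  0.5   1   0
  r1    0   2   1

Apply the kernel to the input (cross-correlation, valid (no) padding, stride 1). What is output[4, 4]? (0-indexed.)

3.35

The receptive field on the input at this output position is [3.9 0.2 1.7 / -2.4 -0.2 1.6]. Elementwise product with the kernel and sum: 3.9·0.5 + 0.2·1 + -0.2·2 + 1.6·1.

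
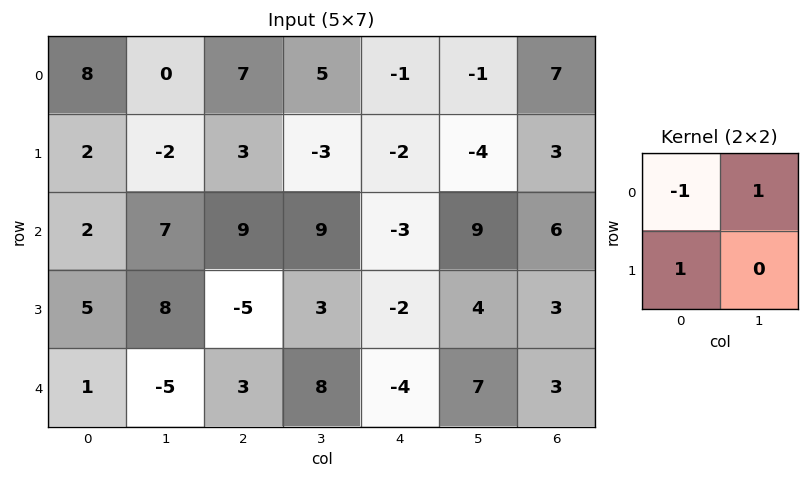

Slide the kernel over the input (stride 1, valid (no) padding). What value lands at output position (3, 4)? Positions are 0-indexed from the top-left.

The receptive field on the input at this output position is [-2 4 / -4 7]. Elementwise product with the kernel and sum: -2·-1 + 4·1 + -4·1.

2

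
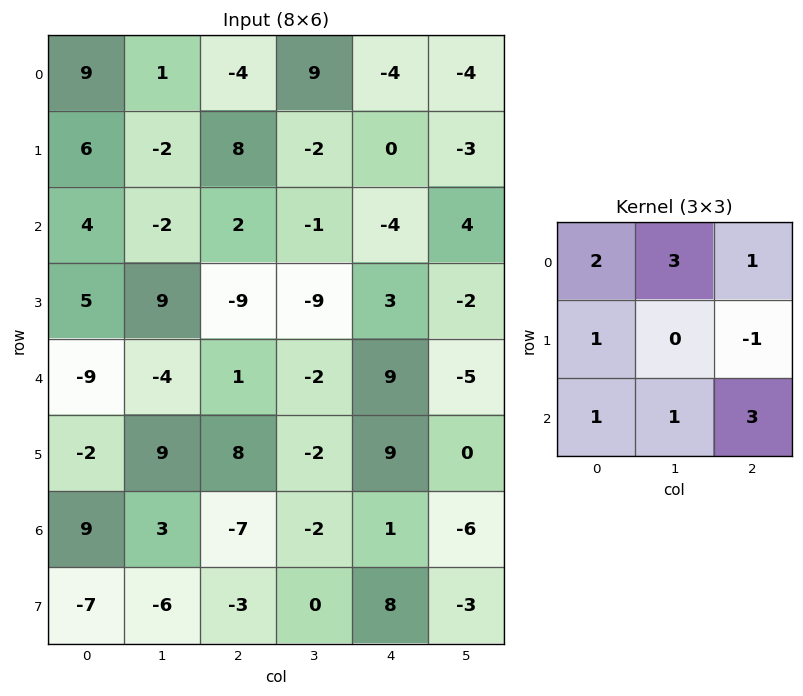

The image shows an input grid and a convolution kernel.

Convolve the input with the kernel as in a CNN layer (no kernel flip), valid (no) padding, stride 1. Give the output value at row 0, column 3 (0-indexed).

The receptive field on the input at this output position is [9 -4 -4 / -2 0 -3 / -1 -4 4]. Elementwise product with the kernel and sum: 9·2 + -4·3 + -4·1 + -2·1 + -3·-1 + -1·1 + -4·1 + 4·3.

10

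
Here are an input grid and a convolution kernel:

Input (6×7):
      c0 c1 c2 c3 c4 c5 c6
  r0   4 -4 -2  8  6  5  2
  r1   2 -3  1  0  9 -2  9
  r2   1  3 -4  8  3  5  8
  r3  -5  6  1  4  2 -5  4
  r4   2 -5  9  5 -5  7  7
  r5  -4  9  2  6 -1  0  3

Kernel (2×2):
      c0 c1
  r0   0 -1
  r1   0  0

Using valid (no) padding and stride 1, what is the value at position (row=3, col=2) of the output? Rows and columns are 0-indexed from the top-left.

The receptive field on the input at this output position is [1 4 / 9 5]. Elementwise product with the kernel and sum: 4·-1.

-4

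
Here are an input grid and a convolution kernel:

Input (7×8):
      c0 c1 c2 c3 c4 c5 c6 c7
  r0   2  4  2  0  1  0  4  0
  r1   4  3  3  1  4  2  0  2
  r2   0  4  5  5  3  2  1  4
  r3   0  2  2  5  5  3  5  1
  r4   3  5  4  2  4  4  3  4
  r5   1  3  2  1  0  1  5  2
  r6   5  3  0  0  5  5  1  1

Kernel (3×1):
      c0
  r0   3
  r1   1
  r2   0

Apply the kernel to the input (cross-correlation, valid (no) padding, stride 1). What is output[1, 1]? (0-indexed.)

13

The receptive field on the input at this output position is [3 / 4 / 2]. Elementwise product with the kernel and sum: 3·3 + 4·1.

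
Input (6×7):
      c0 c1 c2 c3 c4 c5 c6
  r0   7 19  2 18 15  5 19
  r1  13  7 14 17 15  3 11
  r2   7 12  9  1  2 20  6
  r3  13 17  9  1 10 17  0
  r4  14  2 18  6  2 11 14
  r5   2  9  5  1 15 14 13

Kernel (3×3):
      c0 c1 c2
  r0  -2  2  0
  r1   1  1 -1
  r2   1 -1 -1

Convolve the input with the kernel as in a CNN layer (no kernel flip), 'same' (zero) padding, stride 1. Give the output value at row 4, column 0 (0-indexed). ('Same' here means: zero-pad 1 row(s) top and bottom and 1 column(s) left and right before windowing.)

The receptive field on the zero-padded input at this output position is [0 13 17 / 0 14 2 / 0 2 9]. Elementwise product with the kernel and sum: 0·-2 + 13·2 + 0·1 + 14·1 + 2·-1 + 0·1 + 2·-1 + 9·-1.

27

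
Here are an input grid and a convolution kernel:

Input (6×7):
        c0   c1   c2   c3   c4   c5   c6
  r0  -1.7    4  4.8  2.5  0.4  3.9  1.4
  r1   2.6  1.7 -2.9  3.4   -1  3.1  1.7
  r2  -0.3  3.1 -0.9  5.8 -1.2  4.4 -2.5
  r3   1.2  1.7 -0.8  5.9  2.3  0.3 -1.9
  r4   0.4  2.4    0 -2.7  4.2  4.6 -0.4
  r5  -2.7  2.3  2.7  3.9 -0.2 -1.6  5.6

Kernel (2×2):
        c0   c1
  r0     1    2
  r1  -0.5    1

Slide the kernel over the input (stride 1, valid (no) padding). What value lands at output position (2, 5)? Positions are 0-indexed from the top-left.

-2.65

The receptive field on the input at this output position is [4.4 -2.5 / 0.3 -1.9]. Elementwise product with the kernel and sum: 4.4·1 + -2.5·2 + 0.3·-0.5 + -1.9·1.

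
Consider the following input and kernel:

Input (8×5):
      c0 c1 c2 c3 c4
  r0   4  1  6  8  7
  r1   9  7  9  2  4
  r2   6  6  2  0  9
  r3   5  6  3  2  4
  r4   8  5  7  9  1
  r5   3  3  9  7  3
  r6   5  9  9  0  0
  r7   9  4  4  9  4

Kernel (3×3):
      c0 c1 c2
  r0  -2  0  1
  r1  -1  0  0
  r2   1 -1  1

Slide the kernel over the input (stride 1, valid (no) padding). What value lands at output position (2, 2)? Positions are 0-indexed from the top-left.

The receptive field on the input at this output position is [2 0 9 / 3 2 4 / 7 9 1]. Elementwise product with the kernel and sum: 2·-2 + 9·1 + 3·-1 + 7·1 + 9·-1 + 1·1.

1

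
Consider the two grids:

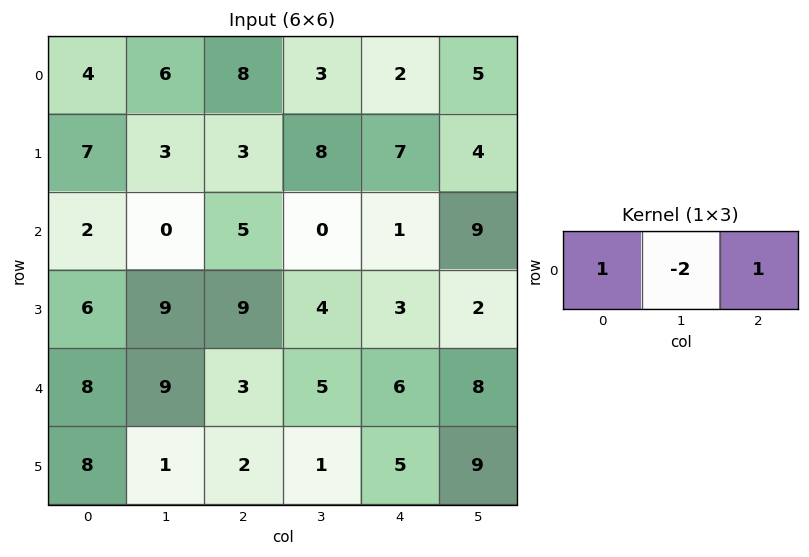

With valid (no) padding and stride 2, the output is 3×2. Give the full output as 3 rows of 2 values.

0 4
7 6
-7 -1

Output[0,0]: The receptive field on the input at this output position is [4 6 8]. Elementwise product with the kernel and sum: 4·1 + 6·-2 + 8·1.
Output[0,1]: The receptive field on the input at this output position is [8 3 2]. Elementwise product with the kernel and sum: 8·1 + 3·-2 + 2·1.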